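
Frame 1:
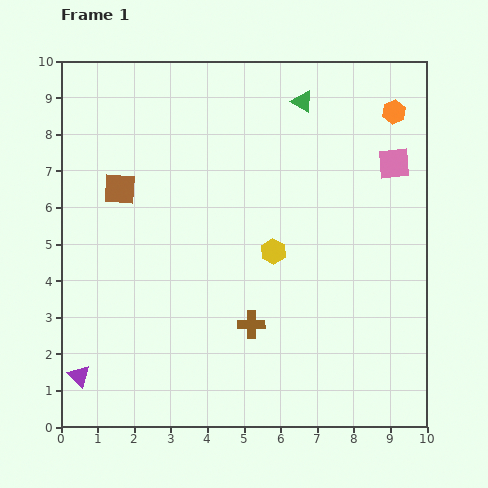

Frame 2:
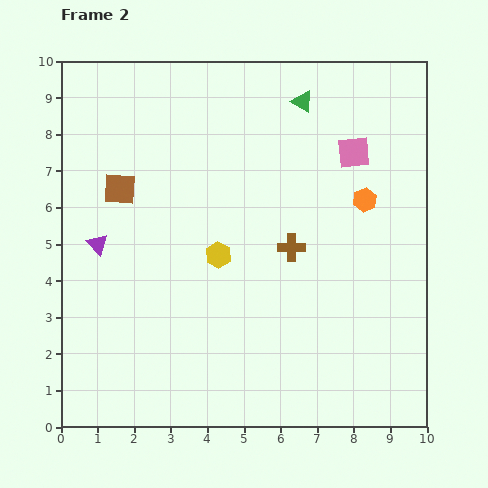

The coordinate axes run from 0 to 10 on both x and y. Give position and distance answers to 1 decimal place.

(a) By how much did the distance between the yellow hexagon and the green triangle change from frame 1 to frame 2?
+0.6

Distance in frame 1: 4.2. Distance in frame 2: 4.8.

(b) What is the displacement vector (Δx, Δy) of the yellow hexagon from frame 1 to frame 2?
(-1.5, -0.1)

The yellow hexagon was at (5.8, 4.8) in frame 1 and (4.3, 4.7) in frame 2.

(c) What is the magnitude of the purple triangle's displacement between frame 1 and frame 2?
3.6

The purple triangle moved from (0.5, 1.4) to (1.0, 5.0), a distance of √(0.5² + 3.6²) ≈ 3.6.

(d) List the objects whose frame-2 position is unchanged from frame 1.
the brown square, the green triangle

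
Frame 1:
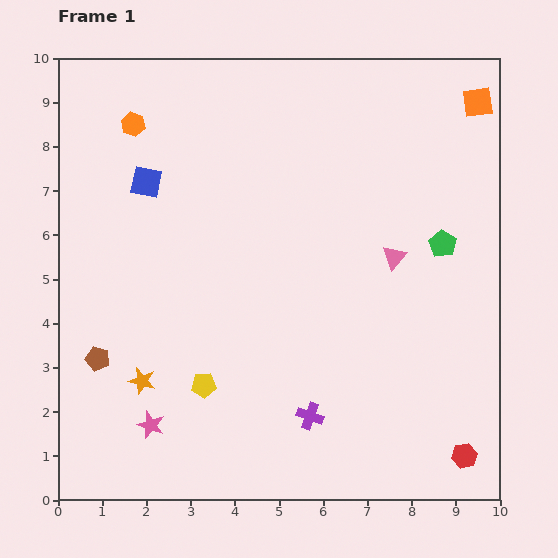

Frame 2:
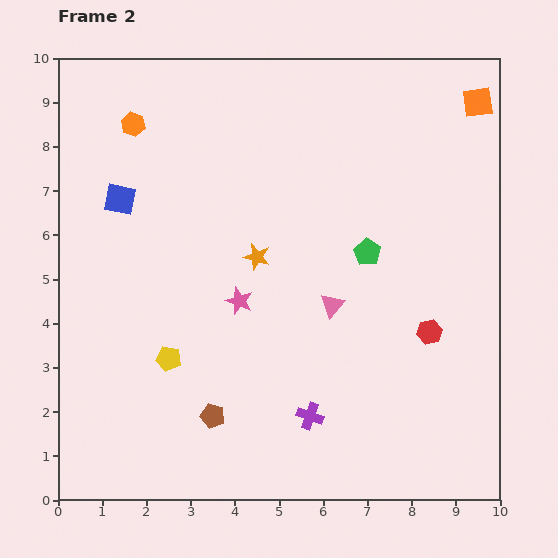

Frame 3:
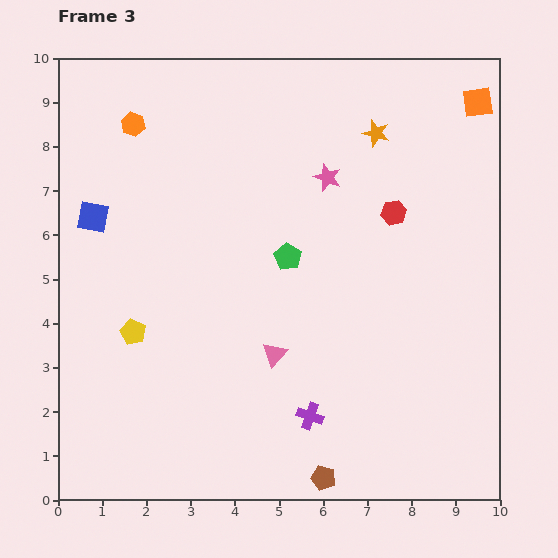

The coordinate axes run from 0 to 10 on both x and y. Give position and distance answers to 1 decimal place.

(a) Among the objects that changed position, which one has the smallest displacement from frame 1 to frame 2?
the blue square

(moved 0.7)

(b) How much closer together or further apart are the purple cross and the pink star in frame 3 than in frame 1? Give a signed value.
+1.8

Distance in frame 1: 3.6. Distance in frame 3: 5.4.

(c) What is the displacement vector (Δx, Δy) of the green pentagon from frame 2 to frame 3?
(-1.8, -0.1)

The green pentagon was at (7.0, 5.6) in frame 2 and (5.2, 5.5) in frame 3.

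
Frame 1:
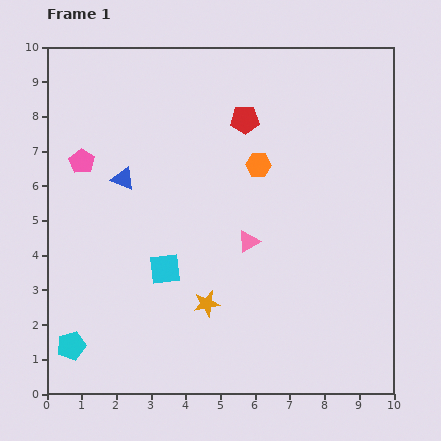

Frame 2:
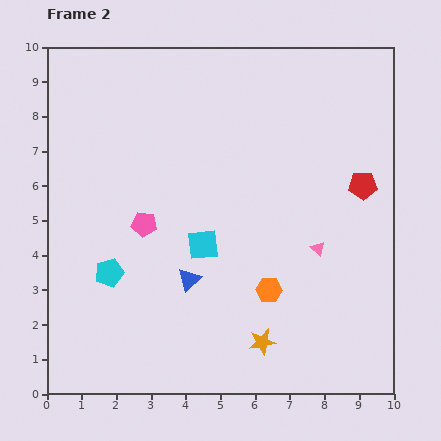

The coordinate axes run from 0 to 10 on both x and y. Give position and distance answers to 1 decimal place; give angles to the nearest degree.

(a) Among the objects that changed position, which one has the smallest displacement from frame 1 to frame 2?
the cyan square

(moved 1.3)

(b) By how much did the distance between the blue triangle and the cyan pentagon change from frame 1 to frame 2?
-2.7

Distance in frame 1: 5.0. Distance in frame 2: 2.3.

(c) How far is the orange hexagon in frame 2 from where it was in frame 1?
3.6

The orange hexagon moved from (6.1, 6.6) to (6.4, 3.0), a distance of √(0.3² + 3.6²) ≈ 3.6.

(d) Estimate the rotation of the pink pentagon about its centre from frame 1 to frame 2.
26° counter-clockwise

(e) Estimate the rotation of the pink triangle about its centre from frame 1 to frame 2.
47° counter-clockwise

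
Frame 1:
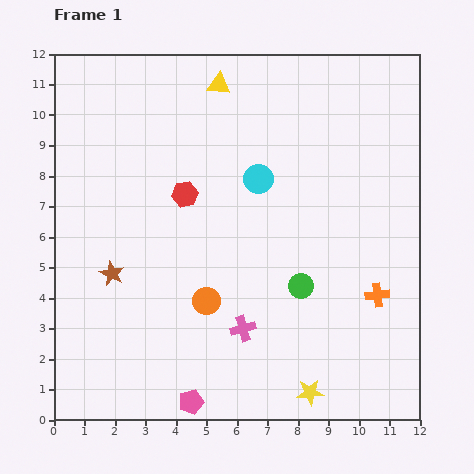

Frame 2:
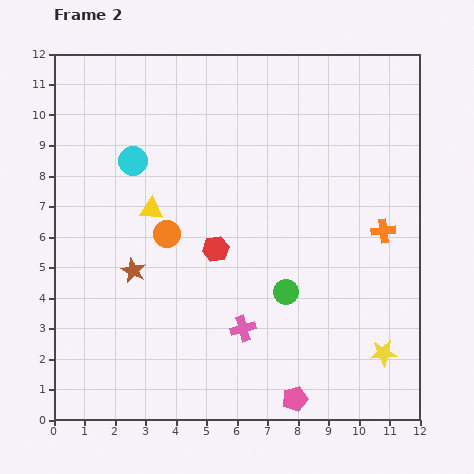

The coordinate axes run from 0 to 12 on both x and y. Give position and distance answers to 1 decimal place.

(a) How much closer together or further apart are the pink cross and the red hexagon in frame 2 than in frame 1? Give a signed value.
-2.0

Distance in frame 1: 4.8. Distance in frame 2: 2.8.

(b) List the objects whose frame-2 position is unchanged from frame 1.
the pink cross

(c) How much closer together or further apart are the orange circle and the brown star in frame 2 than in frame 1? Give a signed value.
-1.6

Distance in frame 1: 3.2. Distance in frame 2: 1.6.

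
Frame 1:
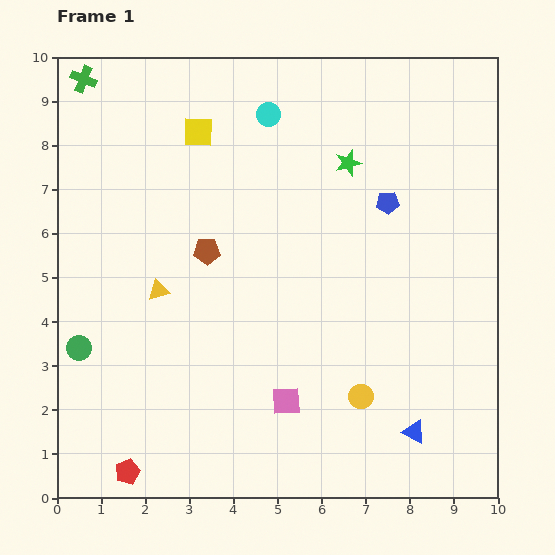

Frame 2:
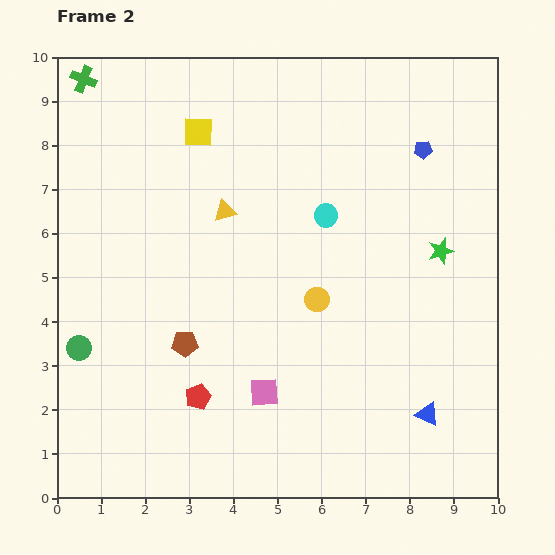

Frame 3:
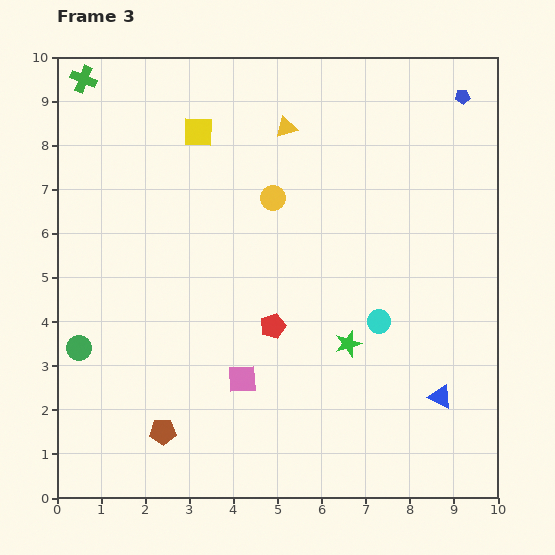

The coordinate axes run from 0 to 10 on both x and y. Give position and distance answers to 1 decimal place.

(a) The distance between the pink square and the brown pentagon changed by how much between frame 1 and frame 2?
-1.7

Distance in frame 1: 3.8. Distance in frame 2: 2.1.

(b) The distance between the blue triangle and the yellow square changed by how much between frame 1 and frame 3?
-0.3

Distance in frame 1: 8.4. Distance in frame 3: 8.1.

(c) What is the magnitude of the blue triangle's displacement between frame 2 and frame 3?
0.5

The blue triangle moved from (8.4, 1.9) to (8.7, 2.3), a distance of √(0.3² + 0.4²) ≈ 0.5.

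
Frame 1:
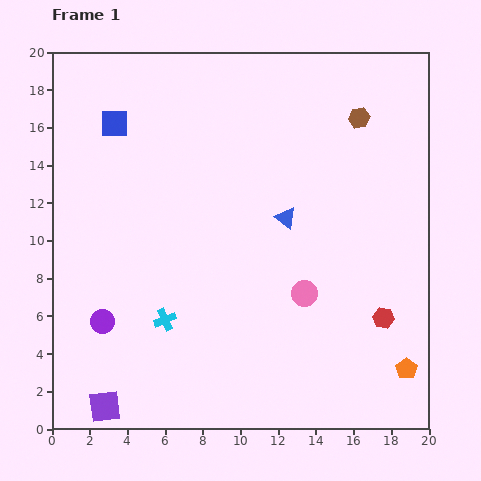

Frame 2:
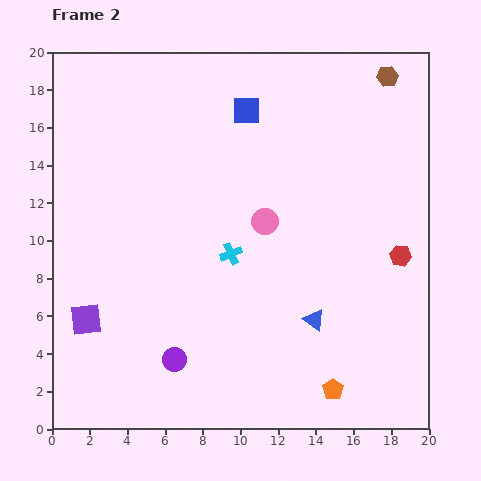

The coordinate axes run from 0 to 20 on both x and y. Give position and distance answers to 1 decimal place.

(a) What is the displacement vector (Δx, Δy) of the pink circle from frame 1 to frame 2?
(-2.1, 3.8)

The pink circle was at (13.4, 7.2) in frame 1 and (11.3, 11.0) in frame 2.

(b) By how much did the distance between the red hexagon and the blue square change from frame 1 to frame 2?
-6.4

Distance in frame 1: 17.6. Distance in frame 2: 11.2.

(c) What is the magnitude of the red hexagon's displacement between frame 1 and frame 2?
3.4

The red hexagon moved from (17.6, 5.9) to (18.5, 9.2), a distance of √(0.9² + 3.3²) ≈ 3.4.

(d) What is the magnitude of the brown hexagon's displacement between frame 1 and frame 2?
2.7

The brown hexagon moved from (16.3, 16.5) to (17.8, 18.7), a distance of √(1.5² + 2.2²) ≈ 2.7.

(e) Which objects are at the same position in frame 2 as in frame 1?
none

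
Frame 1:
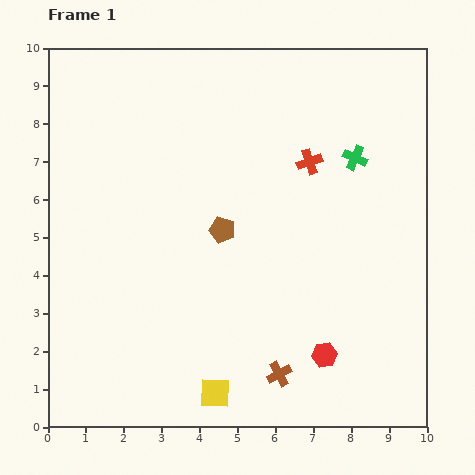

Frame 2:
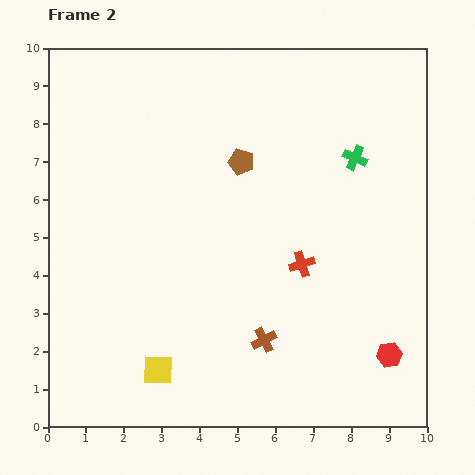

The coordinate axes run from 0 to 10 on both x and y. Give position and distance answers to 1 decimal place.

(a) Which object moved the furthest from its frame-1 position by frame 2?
the red cross

(moved 2.7; next 1.9)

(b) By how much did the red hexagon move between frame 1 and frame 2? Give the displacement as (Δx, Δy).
(1.7, 0.0)

The red hexagon was at (7.3, 1.9) in frame 1 and (9.0, 1.9) in frame 2.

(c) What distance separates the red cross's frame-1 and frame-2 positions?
2.7

The red cross moved from (6.9, 7.0) to (6.7, 4.3), a distance of √(0.2² + 2.7²) ≈ 2.7.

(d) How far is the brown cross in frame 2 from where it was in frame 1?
1.0

The brown cross moved from (6.1, 1.4) to (5.7, 2.3), a distance of √(0.4² + 0.9²) ≈ 1.0.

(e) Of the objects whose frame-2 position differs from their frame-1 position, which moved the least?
the brown cross

(moved 1.0)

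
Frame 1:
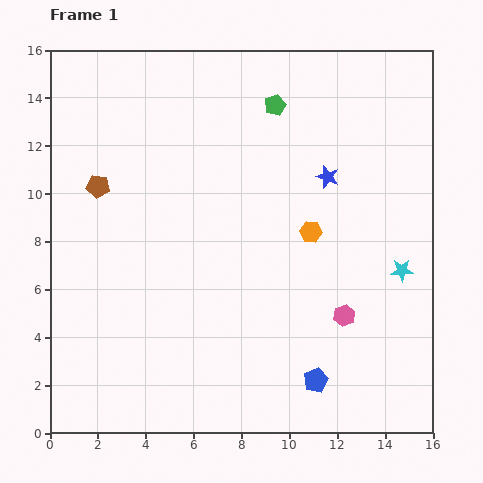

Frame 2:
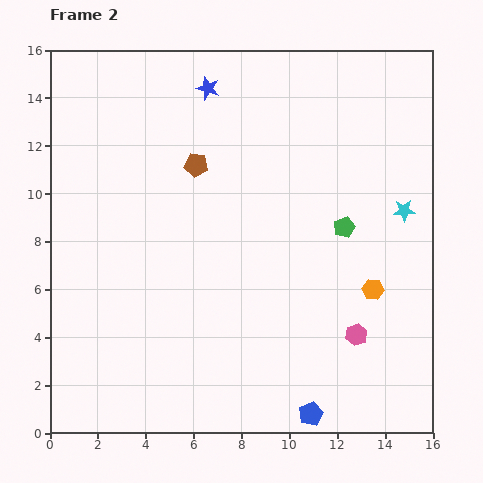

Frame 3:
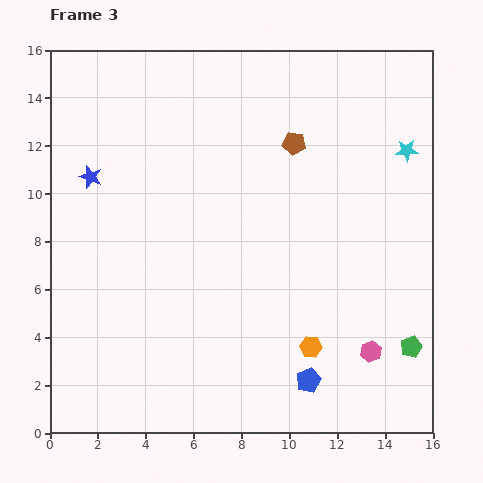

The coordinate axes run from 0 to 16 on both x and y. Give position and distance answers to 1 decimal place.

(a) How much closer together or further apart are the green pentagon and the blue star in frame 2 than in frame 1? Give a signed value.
+4.4

Distance in frame 1: 3.7. Distance in frame 2: 8.1.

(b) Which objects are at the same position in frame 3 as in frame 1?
none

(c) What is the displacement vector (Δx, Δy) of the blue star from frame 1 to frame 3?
(-9.9, 0.0)

The blue star was at (11.6, 10.7) in frame 1 and (1.7, 10.7) in frame 3.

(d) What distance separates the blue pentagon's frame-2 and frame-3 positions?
1.4

The blue pentagon moved from (10.9, 0.8) to (10.8, 2.2), a distance of √(0.1² + 1.4²) ≈ 1.4.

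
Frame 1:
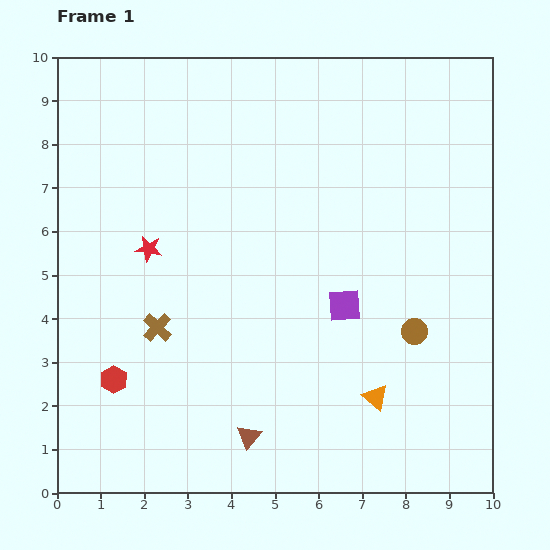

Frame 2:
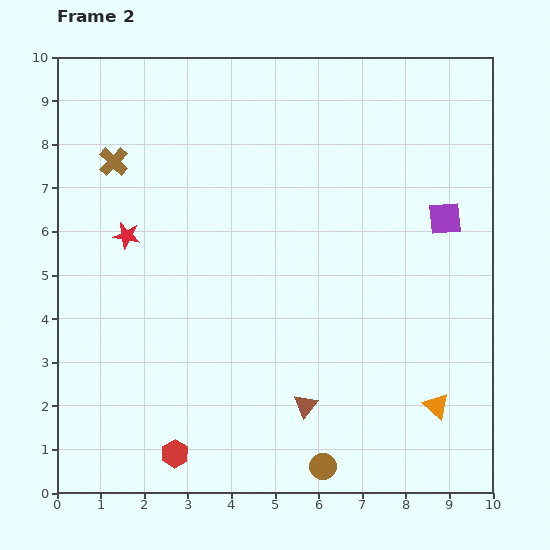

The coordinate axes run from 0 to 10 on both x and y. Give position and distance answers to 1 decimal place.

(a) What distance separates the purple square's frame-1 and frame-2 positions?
3.0

The purple square moved from (6.6, 4.3) to (8.9, 6.3), a distance of √(2.3² + 2.0²) ≈ 3.0.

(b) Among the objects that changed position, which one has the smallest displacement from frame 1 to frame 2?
the red star

(moved 0.6)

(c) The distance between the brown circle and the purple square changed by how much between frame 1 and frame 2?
+4.7

Distance in frame 1: 1.7. Distance in frame 2: 6.4.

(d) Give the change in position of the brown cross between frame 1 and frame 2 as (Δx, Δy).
(-1.0, 3.8)

The brown cross was at (2.3, 3.8) in frame 1 and (1.3, 7.6) in frame 2.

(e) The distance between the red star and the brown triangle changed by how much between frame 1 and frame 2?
+0.8

Distance in frame 1: 4.9. Distance in frame 2: 5.7.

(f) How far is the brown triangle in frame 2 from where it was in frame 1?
1.5

The brown triangle moved from (4.4, 1.3) to (5.7, 2.0), a distance of √(1.3² + 0.7²) ≈ 1.5.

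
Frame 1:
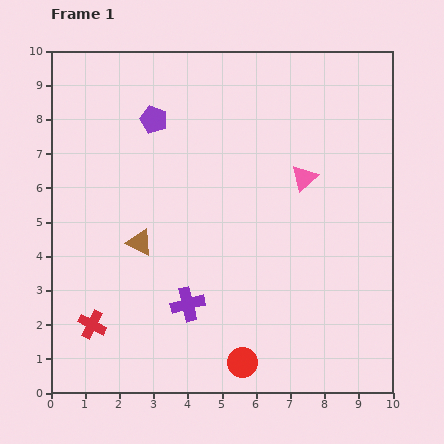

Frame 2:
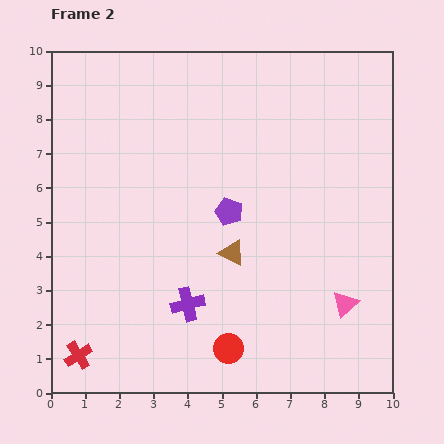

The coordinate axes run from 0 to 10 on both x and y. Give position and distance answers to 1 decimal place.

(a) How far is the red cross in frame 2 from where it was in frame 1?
1.0

The red cross moved from (1.2, 2.0) to (0.8, 1.1), a distance of √(0.4² + 0.9²) ≈ 1.0.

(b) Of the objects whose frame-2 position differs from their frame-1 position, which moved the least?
the red circle

(moved 0.6)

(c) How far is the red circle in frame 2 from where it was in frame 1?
0.6

The red circle moved from (5.6, 0.9) to (5.2, 1.3), a distance of √(0.4² + 0.4²) ≈ 0.6.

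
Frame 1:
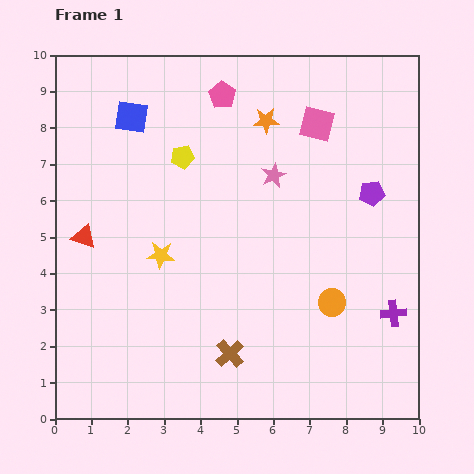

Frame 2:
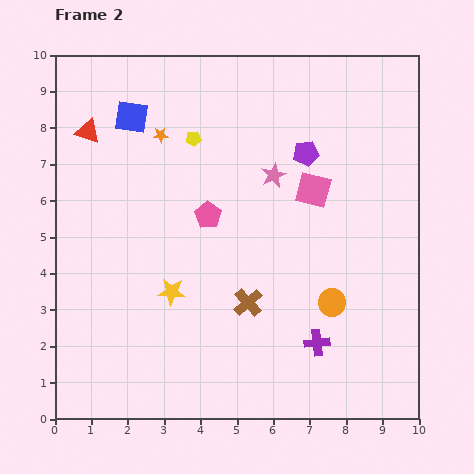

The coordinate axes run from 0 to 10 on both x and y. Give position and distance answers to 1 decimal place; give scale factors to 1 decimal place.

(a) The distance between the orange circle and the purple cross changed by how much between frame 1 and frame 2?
-0.5

Distance in frame 1: 1.7. Distance in frame 2: 1.2.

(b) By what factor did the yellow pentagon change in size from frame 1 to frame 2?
0.7×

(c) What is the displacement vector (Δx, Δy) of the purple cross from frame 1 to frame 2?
(-2.1, -0.8)

The purple cross was at (9.3, 2.9) in frame 1 and (7.2, 2.1) in frame 2.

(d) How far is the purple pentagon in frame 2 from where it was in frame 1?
2.1

The purple pentagon moved from (8.7, 6.2) to (6.9, 7.3), a distance of √(1.8² + 1.1²) ≈ 2.1.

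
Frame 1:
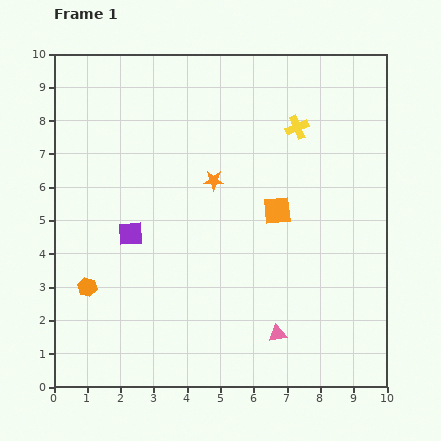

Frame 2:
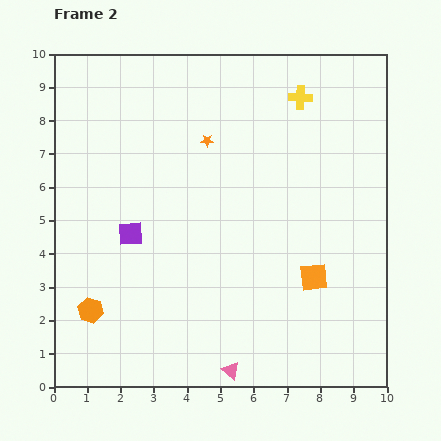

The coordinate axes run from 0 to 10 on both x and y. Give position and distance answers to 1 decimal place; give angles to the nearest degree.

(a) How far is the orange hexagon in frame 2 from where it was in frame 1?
0.7

The orange hexagon moved from (1.0, 3.0) to (1.1, 2.3), a distance of √(0.1² + 0.7²) ≈ 0.7.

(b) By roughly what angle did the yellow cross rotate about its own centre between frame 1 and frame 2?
25° clockwise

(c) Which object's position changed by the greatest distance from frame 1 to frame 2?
the orange square

(moved 2.3; next 1.8)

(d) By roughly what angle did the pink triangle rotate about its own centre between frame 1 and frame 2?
48° clockwise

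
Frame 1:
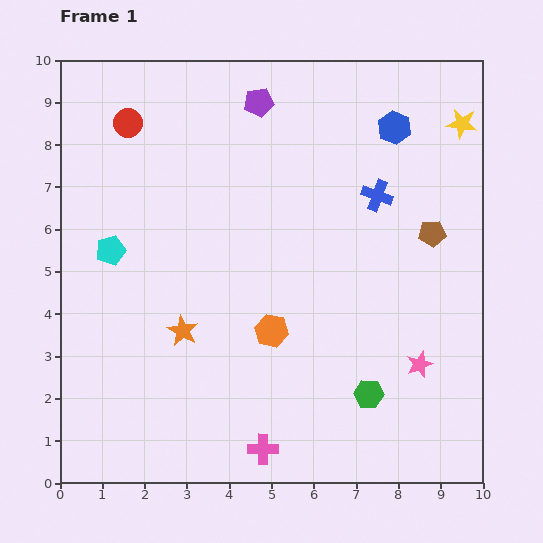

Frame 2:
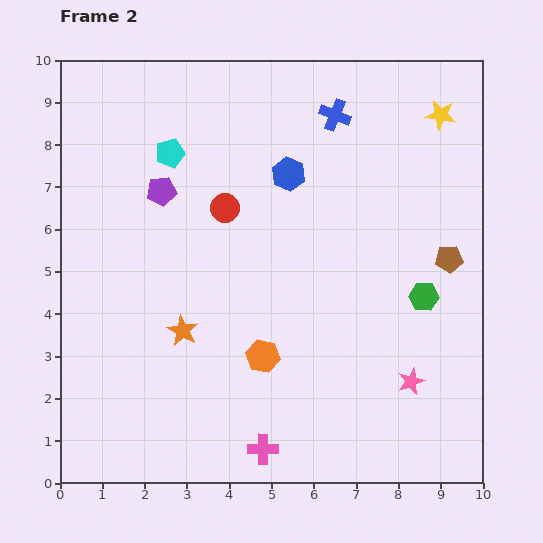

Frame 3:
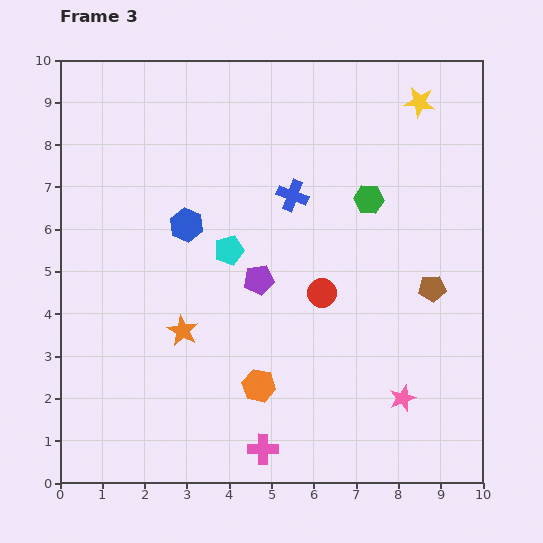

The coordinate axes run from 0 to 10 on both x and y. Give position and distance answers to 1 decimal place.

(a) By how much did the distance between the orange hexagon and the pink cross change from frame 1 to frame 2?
-0.6

Distance in frame 1: 2.8. Distance in frame 2: 2.2.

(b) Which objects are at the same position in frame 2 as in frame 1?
the pink cross, the orange star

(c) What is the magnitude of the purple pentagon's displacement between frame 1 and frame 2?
3.1

The purple pentagon moved from (4.7, 9.0) to (2.4, 6.9), a distance of √(2.3² + 2.1²) ≈ 3.1.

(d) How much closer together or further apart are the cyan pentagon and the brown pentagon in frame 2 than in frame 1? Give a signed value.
-0.5

Distance in frame 1: 7.6. Distance in frame 2: 7.1.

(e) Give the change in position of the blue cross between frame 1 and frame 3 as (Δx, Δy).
(-2.0, 0.0)

The blue cross was at (7.5, 6.8) in frame 1 and (5.5, 6.8) in frame 3.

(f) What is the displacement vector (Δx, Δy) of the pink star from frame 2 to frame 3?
(-0.2, -0.4)

The pink star was at (8.3, 2.4) in frame 2 and (8.1, 2.0) in frame 3.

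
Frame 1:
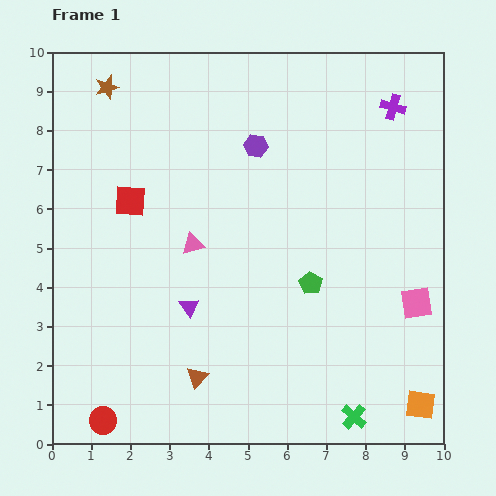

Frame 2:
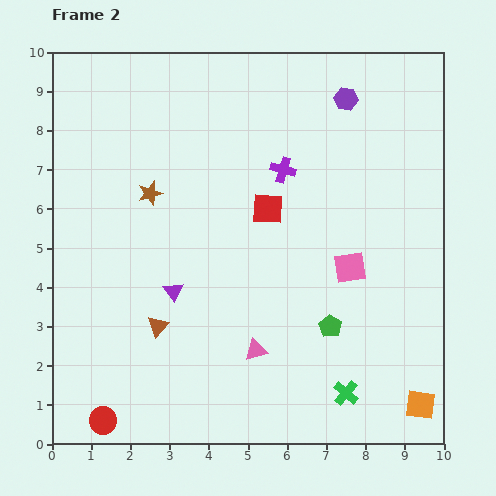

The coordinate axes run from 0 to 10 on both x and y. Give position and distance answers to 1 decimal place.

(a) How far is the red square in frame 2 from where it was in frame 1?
3.5

The red square moved from (2.0, 6.2) to (5.5, 6.0), a distance of √(3.5² + 0.2²) ≈ 3.5.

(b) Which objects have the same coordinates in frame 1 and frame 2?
the red circle, the orange square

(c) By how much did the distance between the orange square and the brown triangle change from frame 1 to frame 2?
+1.3

Distance in frame 1: 5.7. Distance in frame 2: 7.0.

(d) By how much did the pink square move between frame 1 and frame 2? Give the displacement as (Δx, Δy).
(-1.7, 0.9)

The pink square was at (9.3, 3.6) in frame 1 and (7.6, 4.5) in frame 2.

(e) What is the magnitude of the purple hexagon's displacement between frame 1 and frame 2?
2.6

The purple hexagon moved from (5.2, 7.6) to (7.5, 8.8), a distance of √(2.3² + 1.2²) ≈ 2.6.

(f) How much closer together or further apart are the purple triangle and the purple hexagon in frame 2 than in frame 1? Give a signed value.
+2.2

Distance in frame 1: 4.4. Distance in frame 2: 6.6.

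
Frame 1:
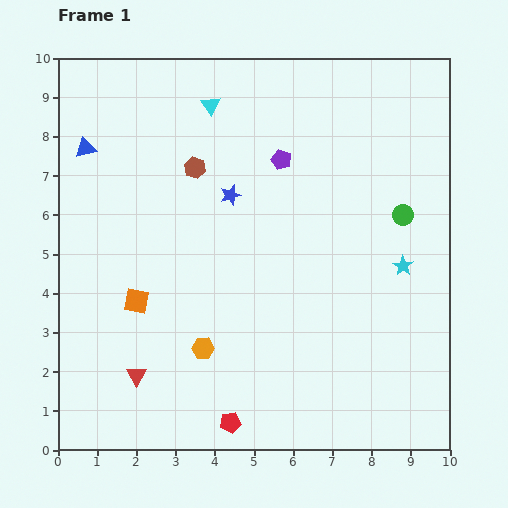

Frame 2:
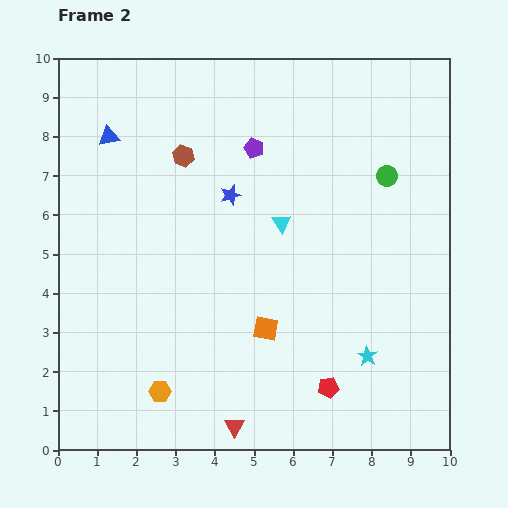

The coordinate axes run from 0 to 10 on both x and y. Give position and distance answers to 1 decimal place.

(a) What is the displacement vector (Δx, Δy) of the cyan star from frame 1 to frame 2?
(-0.9, -2.3)

The cyan star was at (8.8, 4.7) in frame 1 and (7.9, 2.4) in frame 2.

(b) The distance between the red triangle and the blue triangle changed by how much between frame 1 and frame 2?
+2.2

Distance in frame 1: 5.9. Distance in frame 2: 8.1.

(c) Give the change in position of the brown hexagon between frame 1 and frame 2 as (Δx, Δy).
(-0.3, 0.3)

The brown hexagon was at (3.5, 7.2) in frame 1 and (3.2, 7.5) in frame 2.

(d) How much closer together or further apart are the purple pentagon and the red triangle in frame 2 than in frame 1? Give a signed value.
+0.5

Distance in frame 1: 6.6. Distance in frame 2: 7.1.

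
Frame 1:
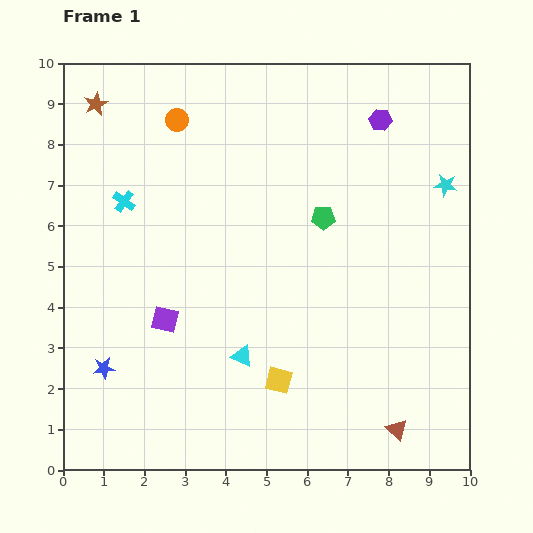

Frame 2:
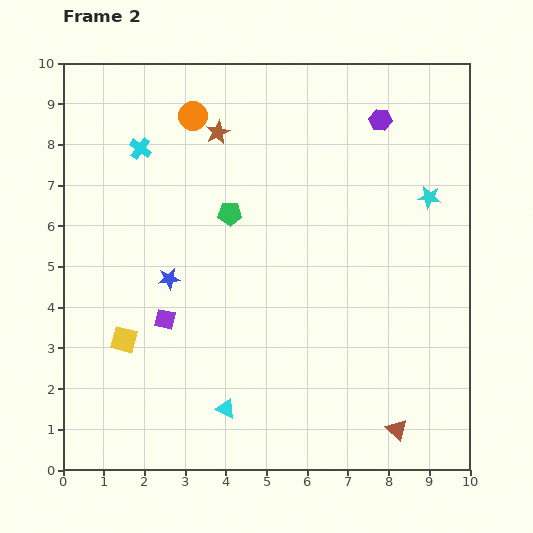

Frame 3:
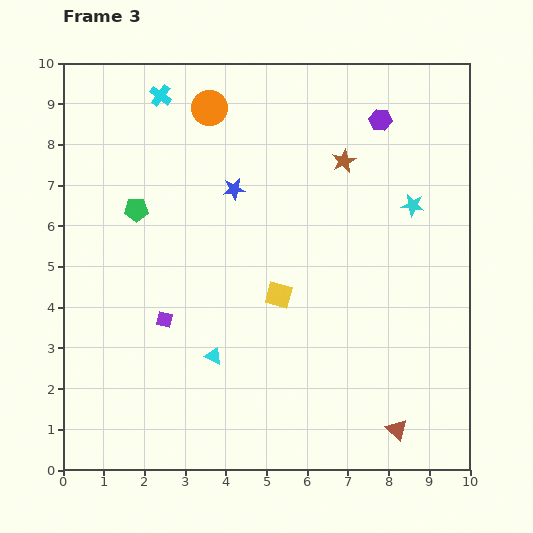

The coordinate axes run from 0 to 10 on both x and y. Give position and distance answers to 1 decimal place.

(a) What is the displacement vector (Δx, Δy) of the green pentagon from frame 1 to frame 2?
(-2.3, 0.1)

The green pentagon was at (6.4, 6.2) in frame 1 and (4.1, 6.3) in frame 2.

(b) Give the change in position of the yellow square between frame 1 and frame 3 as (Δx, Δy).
(0.0, 2.1)

The yellow square was at (5.3, 2.2) in frame 1 and (5.3, 4.3) in frame 3.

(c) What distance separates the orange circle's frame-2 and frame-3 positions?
0.4

The orange circle moved from (3.2, 8.7) to (3.6, 8.9), a distance of √(0.4² + 0.2²) ≈ 0.4.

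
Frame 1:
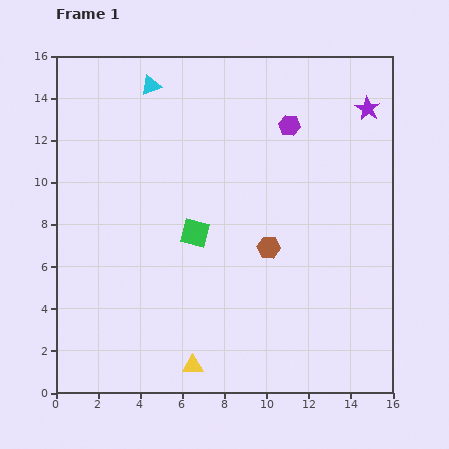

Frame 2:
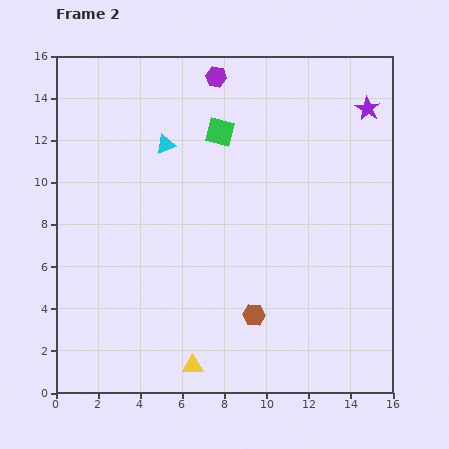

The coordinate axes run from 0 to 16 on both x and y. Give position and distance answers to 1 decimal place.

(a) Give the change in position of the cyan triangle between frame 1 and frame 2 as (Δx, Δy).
(0.7, -2.8)

The cyan triangle was at (4.5, 14.6) in frame 1 and (5.2, 11.8) in frame 2.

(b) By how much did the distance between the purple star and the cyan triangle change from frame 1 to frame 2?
-0.7

Distance in frame 1: 10.4. Distance in frame 2: 9.7.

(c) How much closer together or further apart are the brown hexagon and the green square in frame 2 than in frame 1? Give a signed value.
+5.2

Distance in frame 1: 3.6. Distance in frame 2: 8.8.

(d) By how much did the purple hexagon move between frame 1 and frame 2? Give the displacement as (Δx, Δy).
(-3.5, 2.3)

The purple hexagon was at (11.1, 12.7) in frame 1 and (7.6, 15.0) in frame 2.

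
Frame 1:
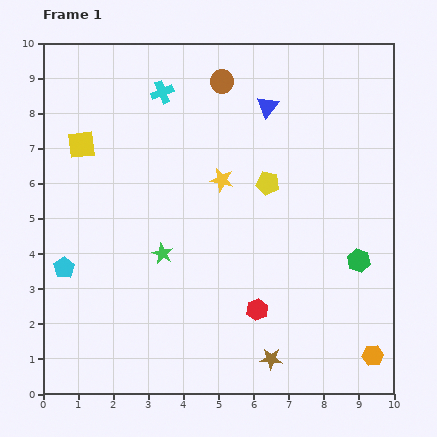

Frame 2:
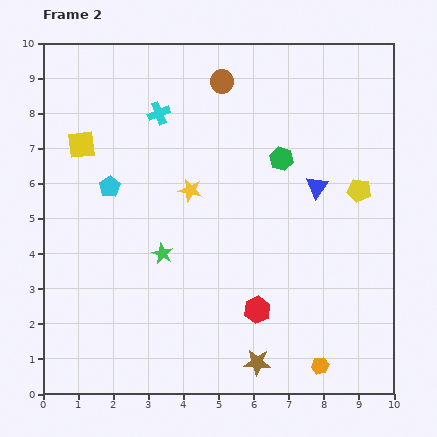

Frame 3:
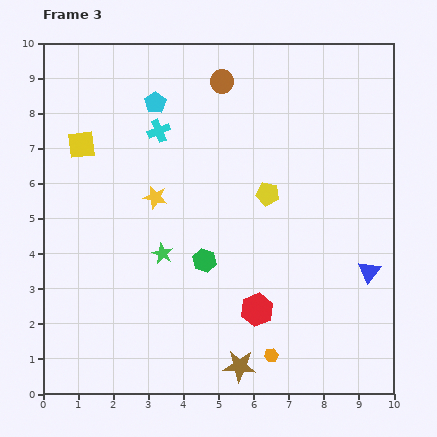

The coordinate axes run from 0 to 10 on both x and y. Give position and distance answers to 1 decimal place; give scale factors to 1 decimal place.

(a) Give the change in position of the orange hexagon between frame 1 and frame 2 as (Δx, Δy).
(-1.5, -0.3)

The orange hexagon was at (9.4, 1.1) in frame 1 and (7.9, 0.8) in frame 2.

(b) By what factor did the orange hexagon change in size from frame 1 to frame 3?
0.6×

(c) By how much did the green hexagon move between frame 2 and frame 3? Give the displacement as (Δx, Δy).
(-2.2, -2.9)

The green hexagon was at (6.8, 6.7) in frame 2 and (4.6, 3.8) in frame 3.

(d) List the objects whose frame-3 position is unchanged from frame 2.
the green star, the brown circle, the yellow square, the red hexagon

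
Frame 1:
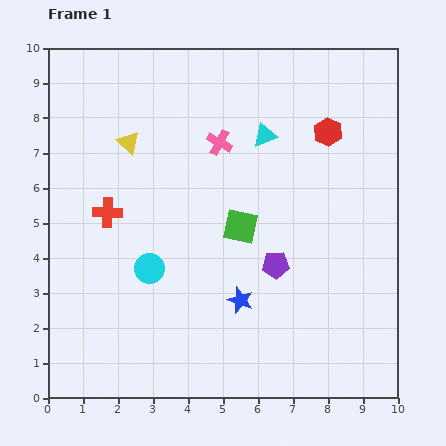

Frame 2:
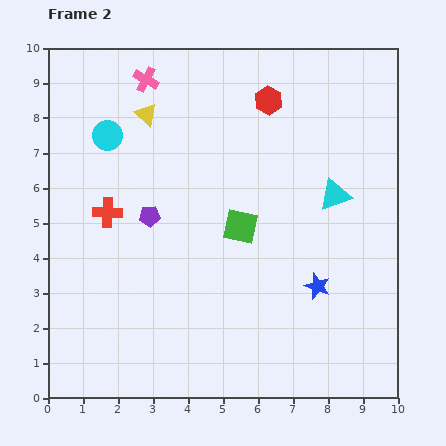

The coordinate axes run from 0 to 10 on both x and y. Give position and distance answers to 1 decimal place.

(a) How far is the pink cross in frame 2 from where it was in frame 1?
2.8

The pink cross moved from (4.9, 7.3) to (2.8, 9.1), a distance of √(2.1² + 1.8²) ≈ 2.8.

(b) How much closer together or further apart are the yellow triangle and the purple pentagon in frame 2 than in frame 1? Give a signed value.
-2.6

Distance in frame 1: 5.5. Distance in frame 2: 2.9.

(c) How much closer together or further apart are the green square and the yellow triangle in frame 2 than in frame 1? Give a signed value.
+0.2

Distance in frame 1: 4.0. Distance in frame 2: 4.2.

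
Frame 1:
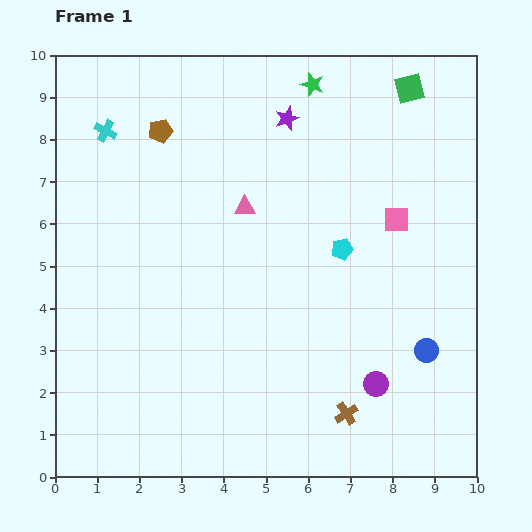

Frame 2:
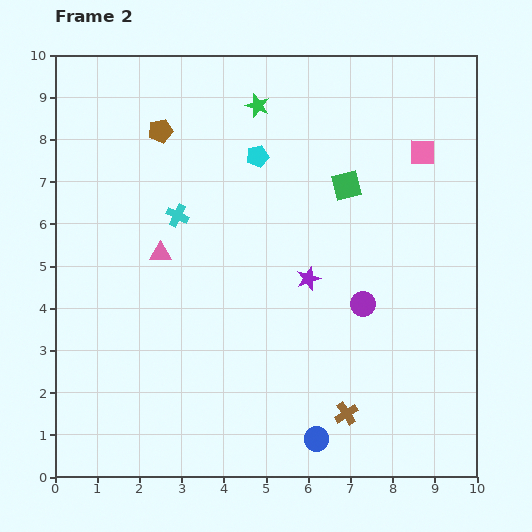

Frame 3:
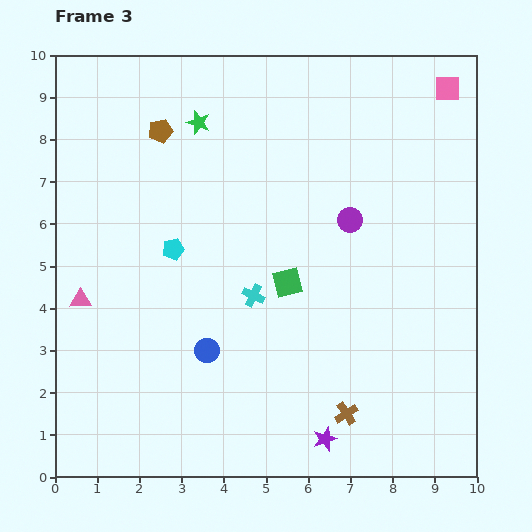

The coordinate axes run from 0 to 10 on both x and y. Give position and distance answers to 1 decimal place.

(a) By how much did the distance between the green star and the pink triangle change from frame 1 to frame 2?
+0.9

Distance in frame 1: 3.3. Distance in frame 2: 4.2.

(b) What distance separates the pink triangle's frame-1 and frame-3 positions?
4.5

The pink triangle moved from (4.5, 6.4) to (0.6, 4.2), a distance of √(3.9² + 2.2²) ≈ 4.5.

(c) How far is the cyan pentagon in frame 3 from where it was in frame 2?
3.0

The cyan pentagon moved from (4.8, 7.6) to (2.8, 5.4), a distance of √(2.0² + 2.2²) ≈ 3.0.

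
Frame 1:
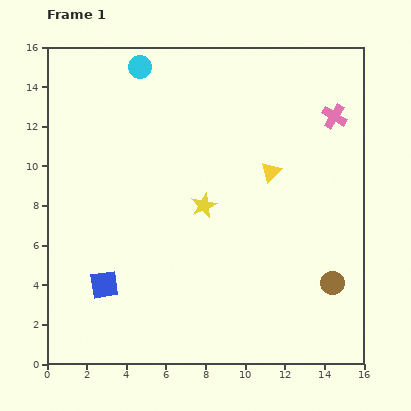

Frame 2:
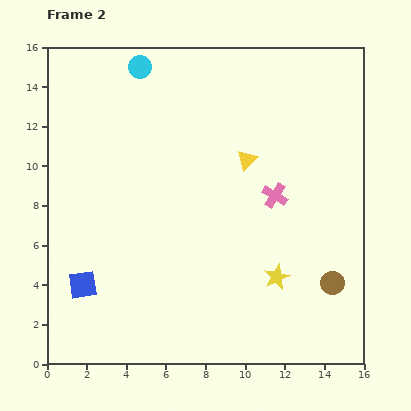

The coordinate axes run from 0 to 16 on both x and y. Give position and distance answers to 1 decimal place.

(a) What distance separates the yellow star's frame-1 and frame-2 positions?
5.2

The yellow star moved from (7.9, 8.0) to (11.6, 4.4), a distance of √(3.7² + 3.6²) ≈ 5.2.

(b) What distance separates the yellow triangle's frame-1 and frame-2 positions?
1.3

The yellow triangle moved from (11.3, 9.7) to (10.1, 10.3), a distance of √(1.2² + 0.6²) ≈ 1.3.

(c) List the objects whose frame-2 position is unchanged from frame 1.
the brown circle, the cyan circle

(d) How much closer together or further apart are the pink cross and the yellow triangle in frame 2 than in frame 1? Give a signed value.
-2.0

Distance in frame 1: 4.3. Distance in frame 2: 2.3.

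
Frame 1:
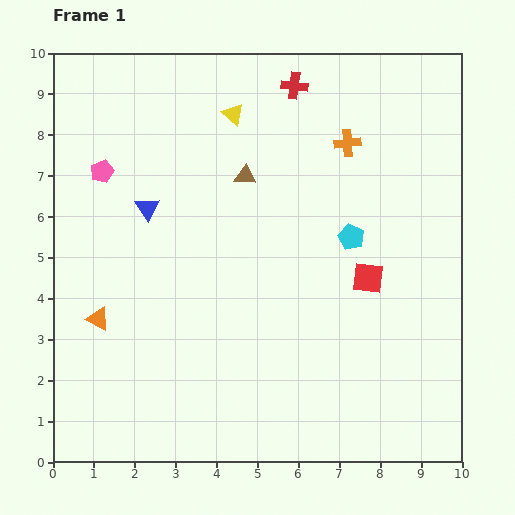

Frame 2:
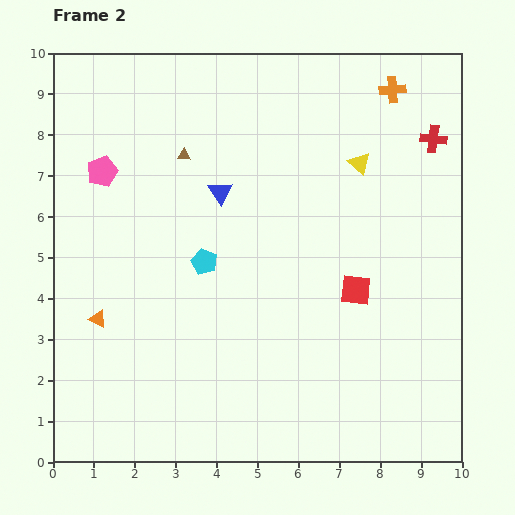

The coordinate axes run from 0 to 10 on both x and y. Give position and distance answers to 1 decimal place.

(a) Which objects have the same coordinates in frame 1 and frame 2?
the pink pentagon, the orange triangle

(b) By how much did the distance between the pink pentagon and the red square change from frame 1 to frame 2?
-0.2

Distance in frame 1: 7.0. Distance in frame 2: 6.8.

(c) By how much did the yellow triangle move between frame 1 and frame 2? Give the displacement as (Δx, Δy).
(3.1, -1.2)

The yellow triangle was at (4.4, 8.5) in frame 1 and (7.5, 7.3) in frame 2.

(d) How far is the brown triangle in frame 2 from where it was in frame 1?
1.6

The brown triangle moved from (4.7, 7.0) to (3.2, 7.5), a distance of √(1.5² + 0.5²) ≈ 1.6.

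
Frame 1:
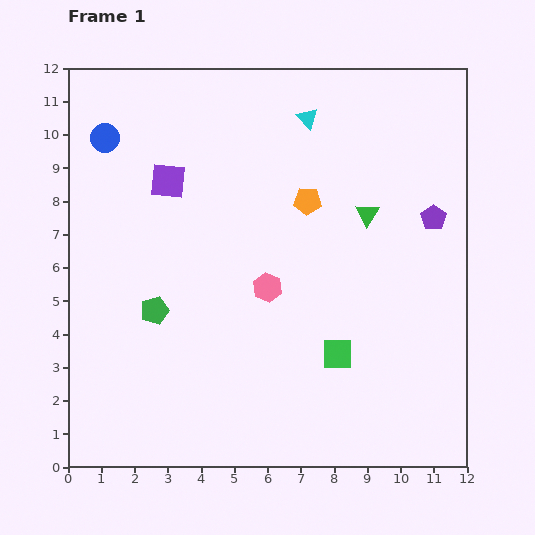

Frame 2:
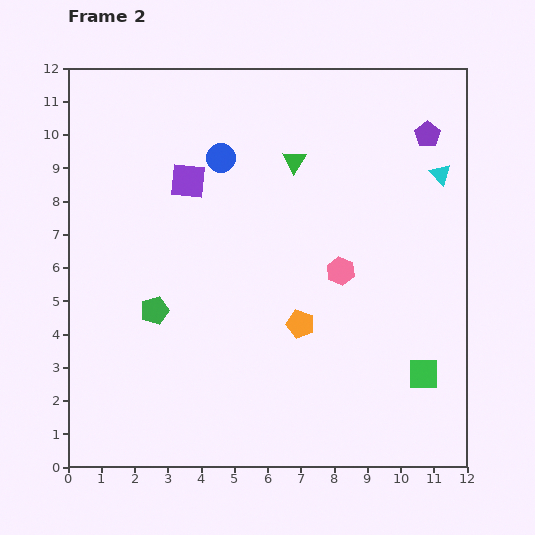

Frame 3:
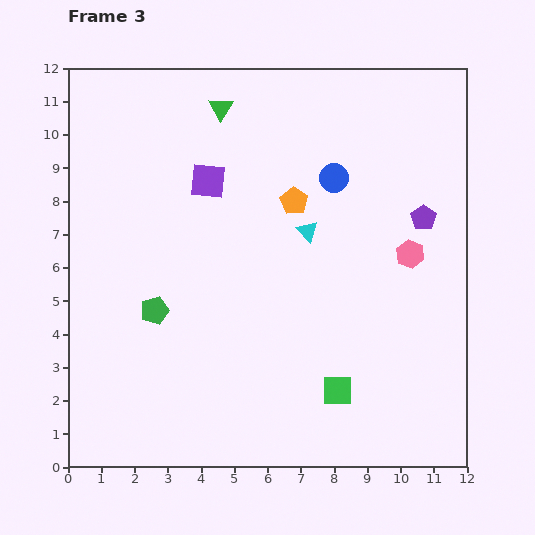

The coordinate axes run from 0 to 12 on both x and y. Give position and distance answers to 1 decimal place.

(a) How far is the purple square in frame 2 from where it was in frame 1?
0.6

The purple square moved from (3.0, 8.6) to (3.6, 8.6), a distance of √(0.6² + 0.0²) ≈ 0.6.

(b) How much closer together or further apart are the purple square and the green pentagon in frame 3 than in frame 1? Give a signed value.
+0.3

Distance in frame 1: 3.9. Distance in frame 3: 4.2.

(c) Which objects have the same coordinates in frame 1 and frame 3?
the green pentagon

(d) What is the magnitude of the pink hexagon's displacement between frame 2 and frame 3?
2.2

The pink hexagon moved from (8.2, 5.9) to (10.3, 6.4), a distance of √(2.1² + 0.5²) ≈ 2.2.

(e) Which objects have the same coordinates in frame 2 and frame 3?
the green pentagon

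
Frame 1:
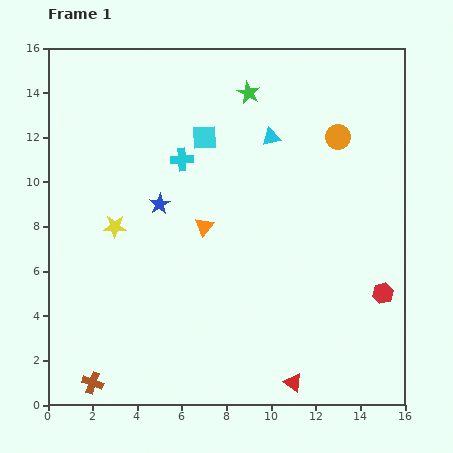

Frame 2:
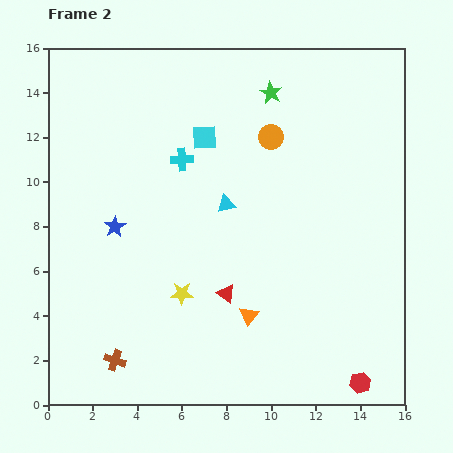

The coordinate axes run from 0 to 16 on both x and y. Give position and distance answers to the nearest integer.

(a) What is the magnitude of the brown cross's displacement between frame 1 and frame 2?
1

The brown cross moved from (2, 1) to (3, 2), a distance of √(1² + 1²) ≈ 1.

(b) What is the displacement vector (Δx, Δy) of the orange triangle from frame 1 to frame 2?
(2, -4)

The orange triangle was at (7, 8) in frame 1 and (9, 4) in frame 2.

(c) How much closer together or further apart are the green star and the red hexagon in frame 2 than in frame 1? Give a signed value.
+3

Distance in frame 1: 11. Distance in frame 2: 14.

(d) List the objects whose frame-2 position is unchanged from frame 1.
the cyan cross, the cyan square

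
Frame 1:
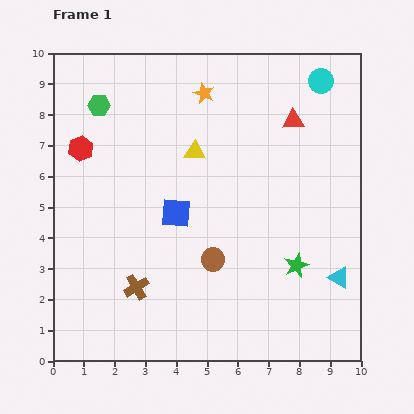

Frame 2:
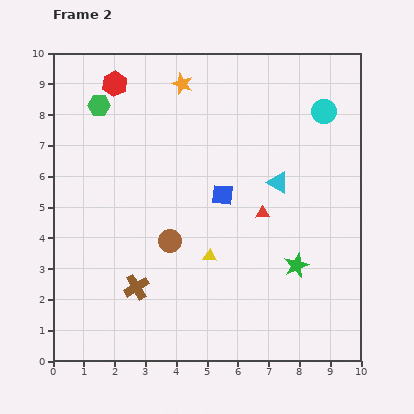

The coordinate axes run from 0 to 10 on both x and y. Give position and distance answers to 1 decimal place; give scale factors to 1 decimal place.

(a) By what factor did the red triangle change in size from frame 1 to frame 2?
0.6×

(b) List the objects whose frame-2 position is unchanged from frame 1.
the green star, the brown cross, the green hexagon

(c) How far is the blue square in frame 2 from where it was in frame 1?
1.6

The blue square moved from (4.0, 4.8) to (5.5, 5.4), a distance of √(1.5² + 0.6²) ≈ 1.6.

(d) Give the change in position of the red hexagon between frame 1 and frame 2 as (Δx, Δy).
(1.1, 2.1)

The red hexagon was at (0.9, 6.9) in frame 1 and (2.0, 9.0) in frame 2.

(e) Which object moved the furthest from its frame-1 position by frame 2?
the cyan triangle

(moved 3.7; next 3.4)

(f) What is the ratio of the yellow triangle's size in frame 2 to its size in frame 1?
0.7×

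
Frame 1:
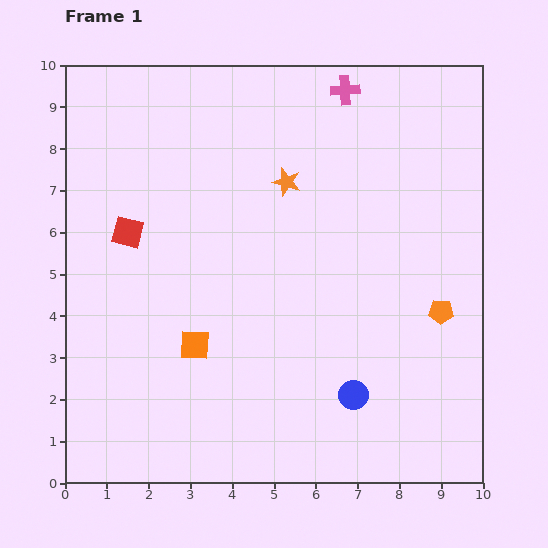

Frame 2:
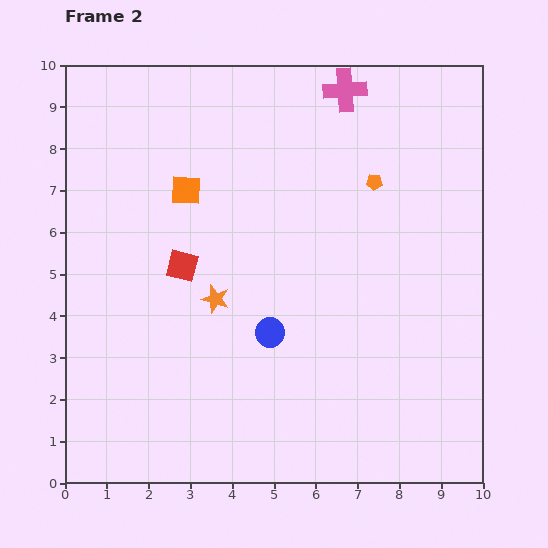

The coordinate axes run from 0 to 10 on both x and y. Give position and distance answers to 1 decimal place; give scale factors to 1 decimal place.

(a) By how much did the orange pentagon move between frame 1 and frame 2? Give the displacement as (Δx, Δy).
(-1.6, 3.1)

The orange pentagon was at (9.0, 4.1) in frame 1 and (7.4, 7.2) in frame 2.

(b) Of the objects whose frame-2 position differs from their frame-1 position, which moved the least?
the red square

(moved 1.5)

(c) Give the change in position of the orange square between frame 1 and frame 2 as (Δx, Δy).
(-0.2, 3.7)

The orange square was at (3.1, 3.3) in frame 1 and (2.9, 7.0) in frame 2.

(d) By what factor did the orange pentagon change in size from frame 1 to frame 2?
0.6×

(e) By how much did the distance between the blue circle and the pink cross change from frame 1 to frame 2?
-1.2

Distance in frame 1: 7.3. Distance in frame 2: 6.1.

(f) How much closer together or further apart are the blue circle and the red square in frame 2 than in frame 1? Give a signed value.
-4.1

Distance in frame 1: 6.7. Distance in frame 2: 2.6.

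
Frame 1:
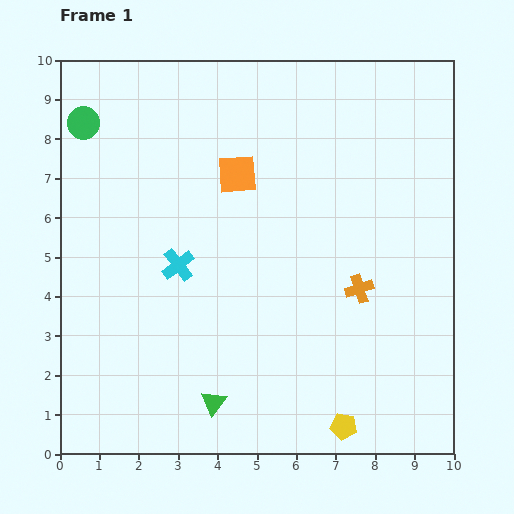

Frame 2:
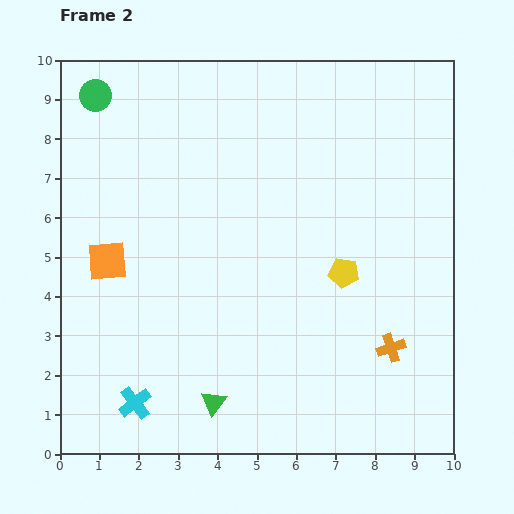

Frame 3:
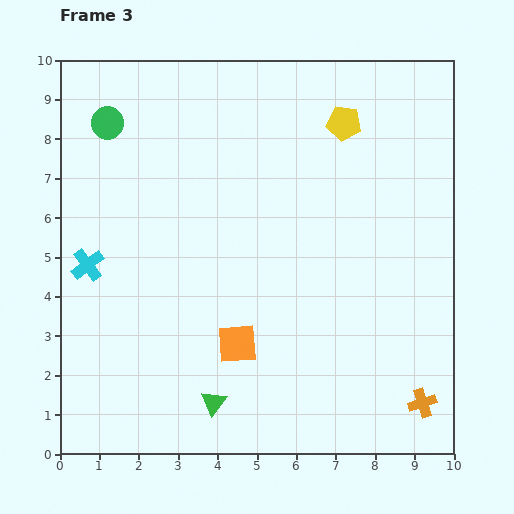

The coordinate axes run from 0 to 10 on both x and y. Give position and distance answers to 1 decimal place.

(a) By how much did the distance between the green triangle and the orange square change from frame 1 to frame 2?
-1.3

Distance in frame 1: 5.8. Distance in frame 2: 4.5.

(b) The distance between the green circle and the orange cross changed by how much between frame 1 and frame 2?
+1.7

Distance in frame 1: 8.2. Distance in frame 2: 9.9.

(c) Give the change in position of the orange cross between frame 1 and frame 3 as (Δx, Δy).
(1.6, -2.9)

The orange cross was at (7.6, 4.2) in frame 1 and (9.2, 1.3) in frame 3.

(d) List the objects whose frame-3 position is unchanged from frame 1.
the green triangle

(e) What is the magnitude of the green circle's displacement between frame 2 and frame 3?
0.8

The green circle moved from (0.9, 9.1) to (1.2, 8.4), a distance of √(0.3² + 0.7²) ≈ 0.8.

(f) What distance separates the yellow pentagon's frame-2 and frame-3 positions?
3.8

The yellow pentagon moved from (7.2, 4.6) to (7.2, 8.4), a distance of √(0.0² + 3.8²) ≈ 3.8.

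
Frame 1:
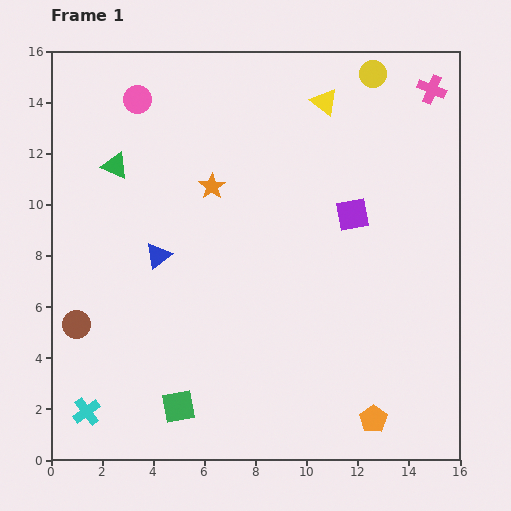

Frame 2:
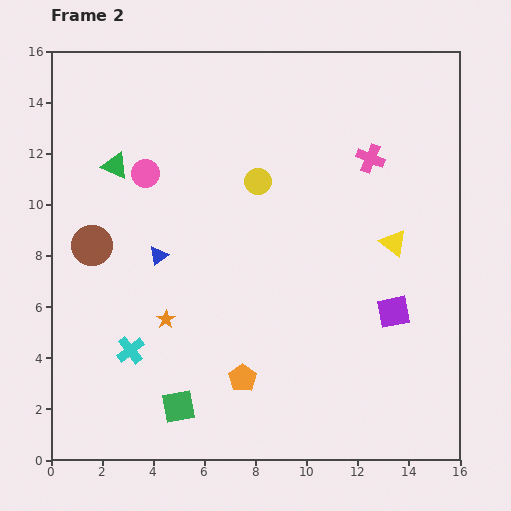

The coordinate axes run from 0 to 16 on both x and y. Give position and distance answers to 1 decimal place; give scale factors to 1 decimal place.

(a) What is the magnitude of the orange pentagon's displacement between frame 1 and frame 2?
5.3

The orange pentagon moved from (12.6, 1.6) to (7.5, 3.2), a distance of √(5.1² + 1.6²) ≈ 5.3.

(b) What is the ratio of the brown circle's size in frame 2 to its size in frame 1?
1.5×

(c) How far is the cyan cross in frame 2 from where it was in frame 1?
2.9

The cyan cross moved from (1.4, 1.9) to (3.1, 4.3), a distance of √(1.7² + 2.4²) ≈ 2.9.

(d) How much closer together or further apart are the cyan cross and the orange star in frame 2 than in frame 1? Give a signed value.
-8.3

Distance in frame 1: 10.1. Distance in frame 2: 1.8.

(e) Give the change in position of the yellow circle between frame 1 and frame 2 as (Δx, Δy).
(-4.5, -4.2)

The yellow circle was at (12.6, 15.1) in frame 1 and (8.1, 10.9) in frame 2.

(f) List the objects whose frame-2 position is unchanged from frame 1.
the blue triangle, the green square, the green triangle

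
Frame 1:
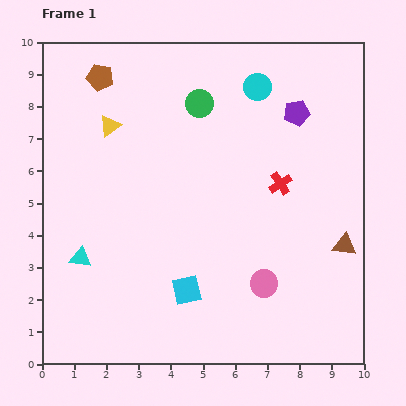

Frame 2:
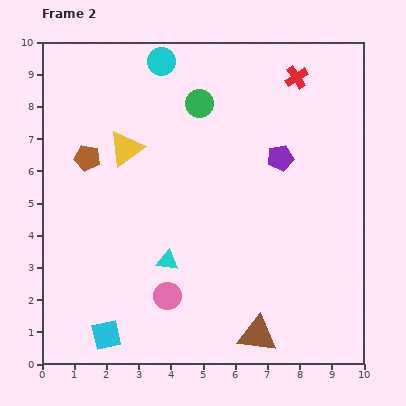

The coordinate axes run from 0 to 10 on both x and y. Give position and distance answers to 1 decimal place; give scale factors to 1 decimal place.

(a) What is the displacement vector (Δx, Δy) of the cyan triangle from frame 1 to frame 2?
(2.7, -0.1)

The cyan triangle was at (1.2, 3.3) in frame 1 and (3.9, 3.2) in frame 2.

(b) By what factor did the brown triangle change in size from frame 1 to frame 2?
1.6×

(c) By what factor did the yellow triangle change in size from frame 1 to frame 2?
1.7×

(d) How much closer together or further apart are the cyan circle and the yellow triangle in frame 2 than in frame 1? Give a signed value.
-1.9

Distance in frame 1: 4.8. Distance in frame 2: 2.9.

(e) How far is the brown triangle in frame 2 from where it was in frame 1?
3.9

The brown triangle moved from (9.4, 3.7) to (6.7, 0.9), a distance of √(2.7² + 2.8²) ≈ 3.9.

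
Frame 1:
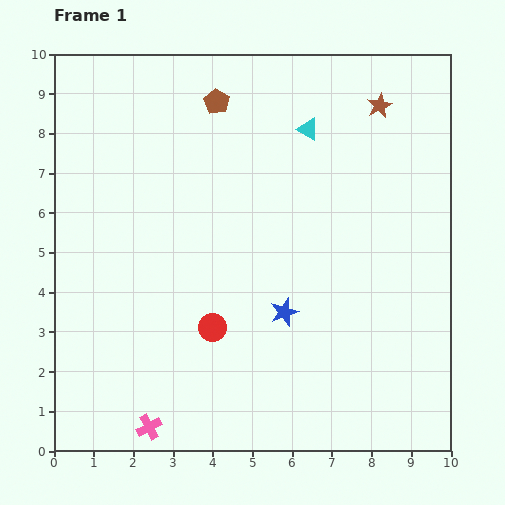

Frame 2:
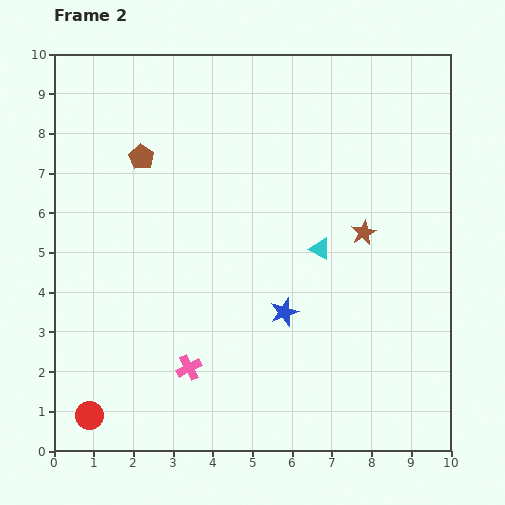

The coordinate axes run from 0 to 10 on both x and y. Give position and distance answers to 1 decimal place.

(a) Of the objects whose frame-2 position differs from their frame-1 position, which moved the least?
the pink cross

(moved 1.8)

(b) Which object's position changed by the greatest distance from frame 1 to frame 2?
the red circle

(moved 3.8; next 3.2)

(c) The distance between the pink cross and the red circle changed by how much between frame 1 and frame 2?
-0.2

Distance in frame 1: 3.0. Distance in frame 2: 2.8.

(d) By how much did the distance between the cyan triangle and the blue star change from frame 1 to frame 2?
-2.8

Distance in frame 1: 4.6. Distance in frame 2: 1.8.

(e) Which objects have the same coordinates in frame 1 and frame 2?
the blue star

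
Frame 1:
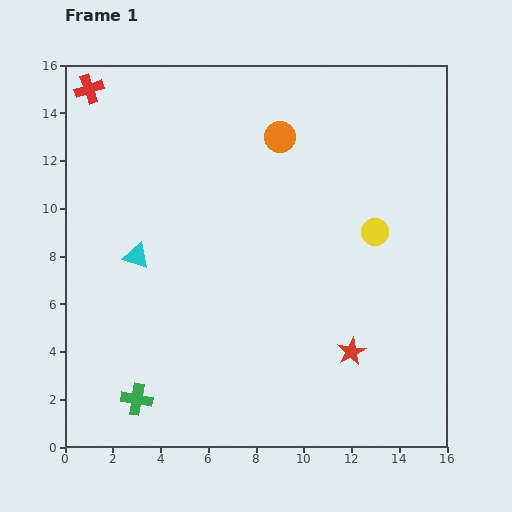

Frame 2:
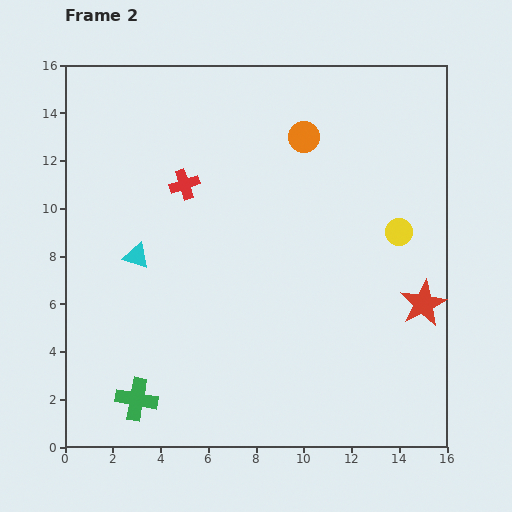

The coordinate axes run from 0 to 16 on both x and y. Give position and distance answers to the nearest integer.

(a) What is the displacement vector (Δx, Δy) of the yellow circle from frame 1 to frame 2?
(1, 0)

The yellow circle was at (13, 9) in frame 1 and (14, 9) in frame 2.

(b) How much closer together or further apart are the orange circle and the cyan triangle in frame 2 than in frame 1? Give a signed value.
+1

Distance in frame 1: 8. Distance in frame 2: 9.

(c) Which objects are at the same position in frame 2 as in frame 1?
the green cross, the cyan triangle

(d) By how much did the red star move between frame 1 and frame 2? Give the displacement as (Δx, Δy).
(3, 2)

The red star was at (12, 4) in frame 1 and (15, 6) in frame 2.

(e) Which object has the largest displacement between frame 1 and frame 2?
the red cross

(moved 6; next 4)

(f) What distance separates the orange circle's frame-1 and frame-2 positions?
1

The orange circle moved from (9, 13) to (10, 13), a distance of √(1² + 0²) ≈ 1.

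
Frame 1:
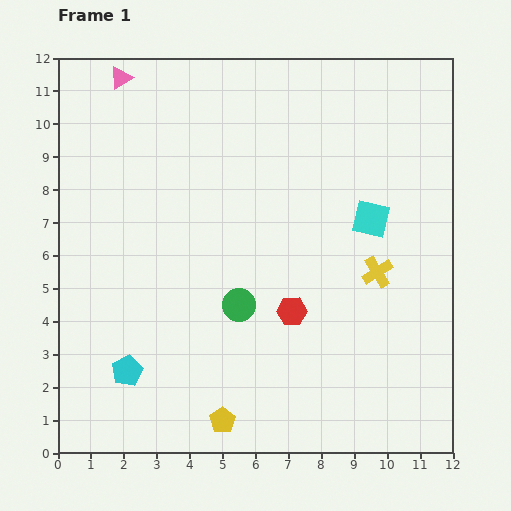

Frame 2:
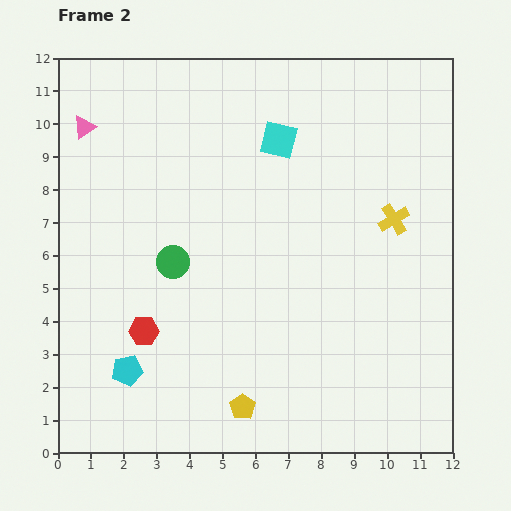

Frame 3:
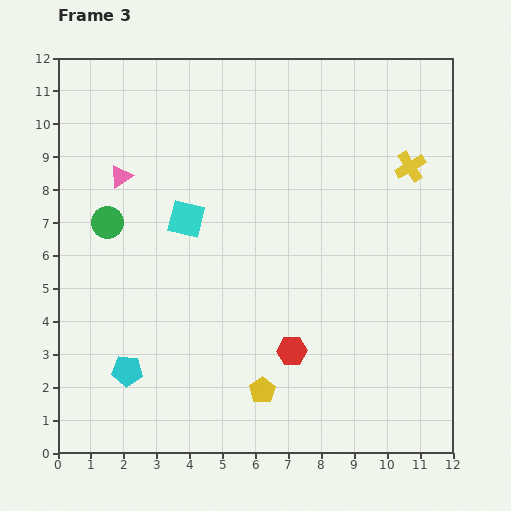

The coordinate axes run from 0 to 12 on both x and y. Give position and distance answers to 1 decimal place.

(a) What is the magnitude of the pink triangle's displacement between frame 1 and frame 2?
1.9

The pink triangle moved from (1.9, 11.4) to (0.8, 9.9), a distance of √(1.1² + 1.5²) ≈ 1.9.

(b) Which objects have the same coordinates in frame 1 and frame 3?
the cyan pentagon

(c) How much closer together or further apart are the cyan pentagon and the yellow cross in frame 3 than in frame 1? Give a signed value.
+2.4

Distance in frame 1: 8.2. Distance in frame 3: 10.6.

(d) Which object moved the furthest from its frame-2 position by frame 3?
the red hexagon

(moved 4.5; next 3.7)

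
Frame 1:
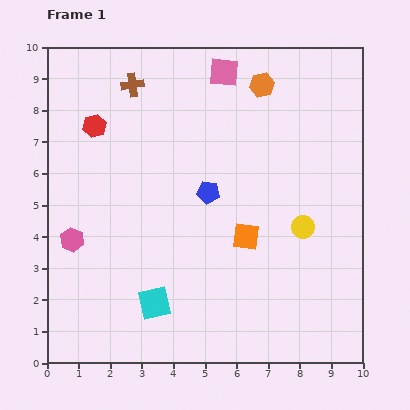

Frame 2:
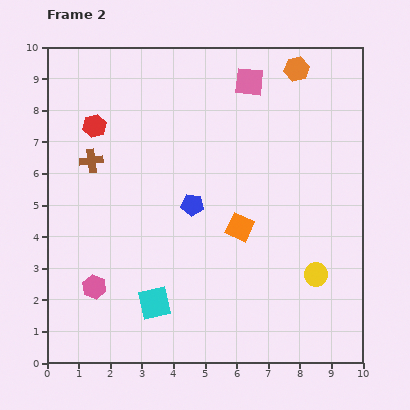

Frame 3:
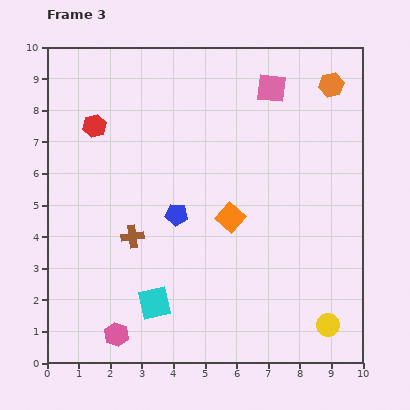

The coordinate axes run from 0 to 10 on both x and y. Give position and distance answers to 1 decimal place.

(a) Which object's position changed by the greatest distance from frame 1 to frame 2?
the brown cross

(moved 2.7; next 1.7)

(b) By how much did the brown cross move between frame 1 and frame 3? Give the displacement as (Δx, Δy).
(0.0, -4.8)

The brown cross was at (2.7, 8.8) in frame 1 and (2.7, 4.0) in frame 3.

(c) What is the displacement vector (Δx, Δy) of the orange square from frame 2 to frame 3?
(-0.3, 0.3)

The orange square was at (6.1, 4.3) in frame 2 and (5.8, 4.6) in frame 3.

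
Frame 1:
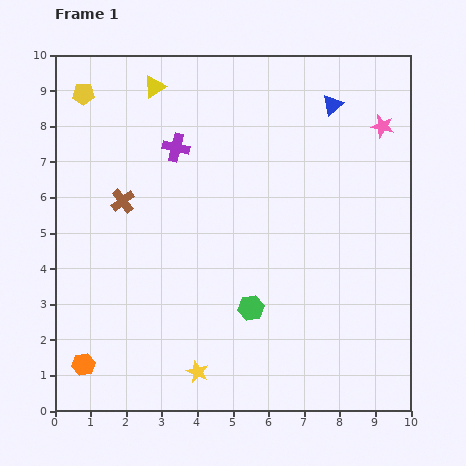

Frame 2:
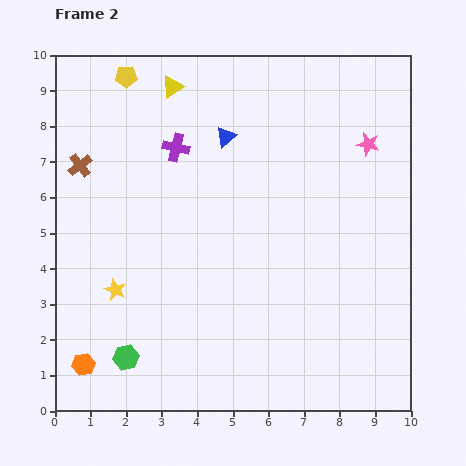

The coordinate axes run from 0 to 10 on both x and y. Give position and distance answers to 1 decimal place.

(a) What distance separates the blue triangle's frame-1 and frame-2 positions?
3.1

The blue triangle moved from (7.8, 8.6) to (4.8, 7.7), a distance of √(3.0² + 0.9²) ≈ 3.1.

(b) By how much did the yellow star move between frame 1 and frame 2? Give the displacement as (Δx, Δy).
(-2.3, 2.3)

The yellow star was at (4.0, 1.1) in frame 1 and (1.7, 3.4) in frame 2.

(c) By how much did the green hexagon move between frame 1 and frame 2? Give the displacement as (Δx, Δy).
(-3.5, -1.4)

The green hexagon was at (5.5, 2.9) in frame 1 and (2.0, 1.5) in frame 2.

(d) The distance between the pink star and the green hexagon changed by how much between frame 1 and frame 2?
+2.8

Distance in frame 1: 6.3. Distance in frame 2: 9.1.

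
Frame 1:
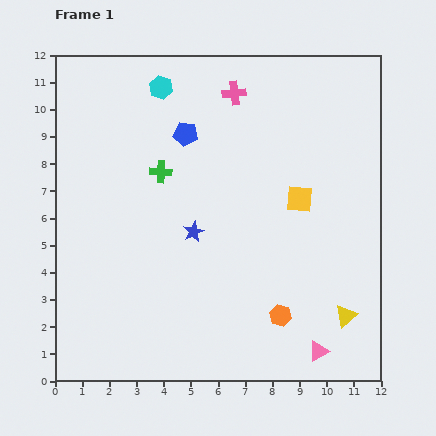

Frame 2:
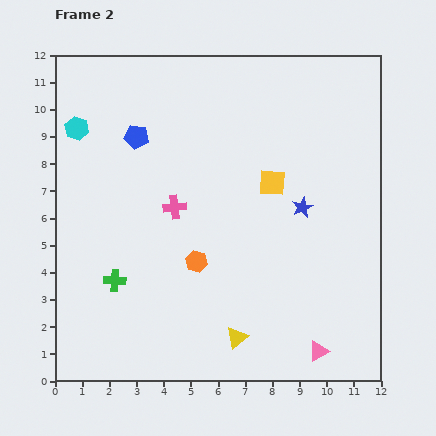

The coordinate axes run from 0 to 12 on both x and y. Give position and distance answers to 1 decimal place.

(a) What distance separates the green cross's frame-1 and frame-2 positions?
4.3

The green cross moved from (3.9, 7.7) to (2.2, 3.7), a distance of √(1.7² + 4.0²) ≈ 4.3.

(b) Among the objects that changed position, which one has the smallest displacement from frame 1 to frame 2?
the yellow square

(moved 1.2)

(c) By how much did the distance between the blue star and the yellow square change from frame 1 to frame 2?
-2.7

Distance in frame 1: 4.1. Distance in frame 2: 1.4.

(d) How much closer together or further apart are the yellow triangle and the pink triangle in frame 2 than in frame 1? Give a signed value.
+1.4

Distance in frame 1: 1.6. Distance in frame 2: 3.0.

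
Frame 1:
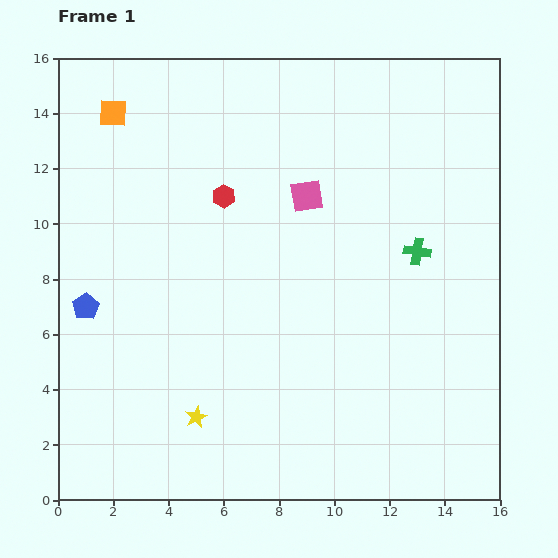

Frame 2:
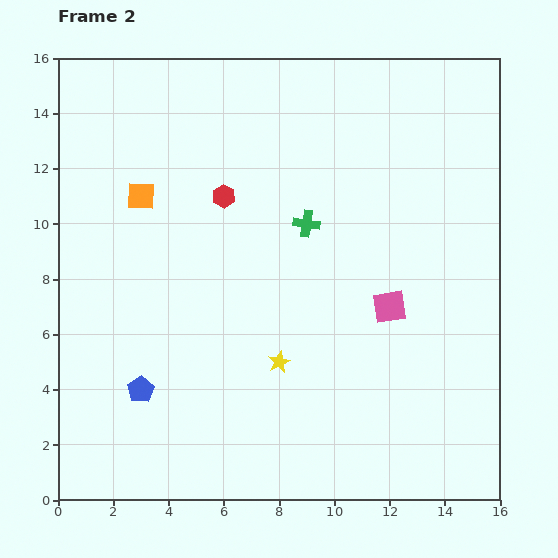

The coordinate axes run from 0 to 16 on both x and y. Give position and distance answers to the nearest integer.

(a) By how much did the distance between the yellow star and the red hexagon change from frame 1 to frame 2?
-2

Distance in frame 1: 8. Distance in frame 2: 6.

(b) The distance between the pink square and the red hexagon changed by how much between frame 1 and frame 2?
+4

Distance in frame 1: 3. Distance in frame 2: 7.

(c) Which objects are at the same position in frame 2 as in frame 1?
the red hexagon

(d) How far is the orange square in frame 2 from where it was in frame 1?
3

The orange square moved from (2, 14) to (3, 11), a distance of √(1² + 3²) ≈ 3.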